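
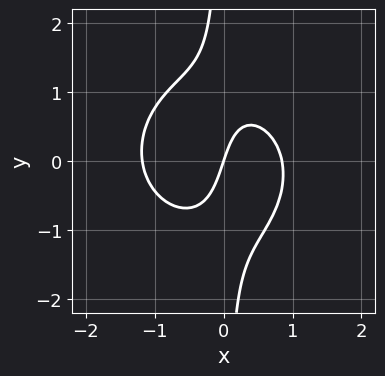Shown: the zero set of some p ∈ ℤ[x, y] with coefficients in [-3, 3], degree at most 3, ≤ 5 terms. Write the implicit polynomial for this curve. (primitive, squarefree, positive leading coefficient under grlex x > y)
3*x^3 + 3*x*y^2 + x^2 - 3*x + y

deg p = 3. The shape is more complex than any degree-2 curve.
Observable constraints: one x-axis crossing is at x = 0; one y-axis crossing is at y = 0.
Solving for integer coefficients yields p as stated.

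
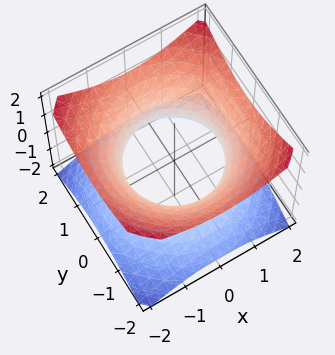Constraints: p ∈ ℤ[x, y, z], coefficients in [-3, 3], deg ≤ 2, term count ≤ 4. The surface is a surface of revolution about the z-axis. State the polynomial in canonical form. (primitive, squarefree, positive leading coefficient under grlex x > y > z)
2*x^2 + 2*y^2 - 3*z^2 - 3

The degree is 2 — the shape is more complex than any degree-1 surface.
Symmetries: the surface is invariant under rotation about z: p = q(x² + y², z).
Checking where it meets the axes: a circular section at z = 0 has radius between 1 and 2; no z-intercept at any integer in the box.
Fitting integer coefficients to these (and the overall shape) gives p.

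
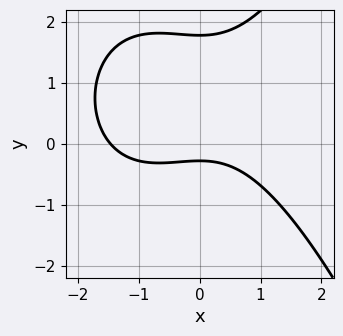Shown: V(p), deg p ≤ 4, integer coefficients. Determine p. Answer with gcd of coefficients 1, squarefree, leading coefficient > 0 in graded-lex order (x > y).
x^3 + x^2 - 2*y^2 + 3*y + 1

First, the degree is 3 — the shape is more complex than any degree-2 curve.
Finally, putting this together gives p.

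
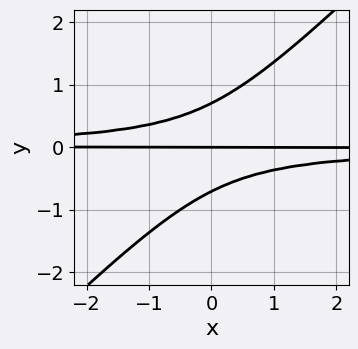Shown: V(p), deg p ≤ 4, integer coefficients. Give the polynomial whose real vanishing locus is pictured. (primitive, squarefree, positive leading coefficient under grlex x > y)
2*x*y^2 - 2*y^3 + y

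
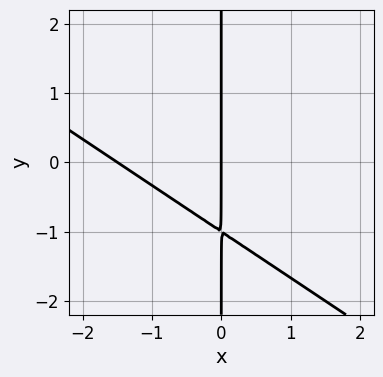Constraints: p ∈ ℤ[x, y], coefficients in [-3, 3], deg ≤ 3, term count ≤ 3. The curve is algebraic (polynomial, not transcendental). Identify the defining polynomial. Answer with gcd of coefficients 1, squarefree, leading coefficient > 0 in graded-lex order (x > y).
2*x^2 + 3*x*y + 3*x

The degree is 2 — no degree-1 curve has this shape.
From the axis intercepts and sections: one x-axis crossing is at x = 0; every point of the y-axis in the box is on the curve.
Putting this together gives p.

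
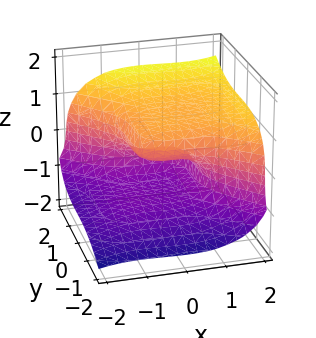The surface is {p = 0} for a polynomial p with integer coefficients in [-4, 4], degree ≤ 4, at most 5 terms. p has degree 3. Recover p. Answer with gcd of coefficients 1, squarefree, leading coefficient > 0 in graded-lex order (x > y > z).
x^3 - x^2*z + y^3 - 3*z^3 + 3*z

First, deg p = 3. A generic line meets the surface in up to 3 points.
Next, from the visible intercepts: the z-axis gridline crossings are at z ∈ {-1, 0, 1}; one y-axis crossing is at y = 0; one x-axis crossing is at x = 0.
Finally, fitting integer coefficients to these (and the overall shape) gives p.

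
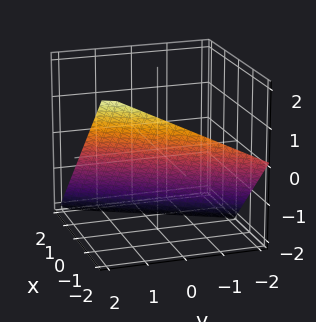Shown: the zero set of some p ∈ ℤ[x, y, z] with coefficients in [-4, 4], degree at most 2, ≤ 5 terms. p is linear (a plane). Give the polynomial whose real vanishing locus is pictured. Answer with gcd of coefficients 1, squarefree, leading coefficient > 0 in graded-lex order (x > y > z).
2*x - y + 2*z + 2

First, degree: the surface is flat (a plane), so deg p = 1.
Next, observable constraints: one y-axis crossing is at y = 2; one z-axis crossing is at z = -1; one x-axis crossing is at x = -1.
Finally, the integer polynomial consistent with all of this is the stated p.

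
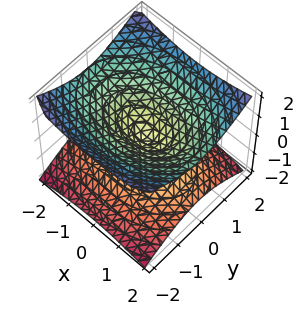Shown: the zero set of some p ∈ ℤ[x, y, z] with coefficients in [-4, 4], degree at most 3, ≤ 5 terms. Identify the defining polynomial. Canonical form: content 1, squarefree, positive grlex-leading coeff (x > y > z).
x^2 + 2*y^2 - 3*z^2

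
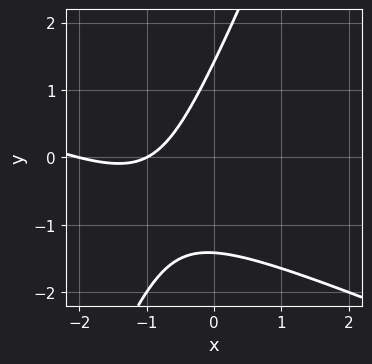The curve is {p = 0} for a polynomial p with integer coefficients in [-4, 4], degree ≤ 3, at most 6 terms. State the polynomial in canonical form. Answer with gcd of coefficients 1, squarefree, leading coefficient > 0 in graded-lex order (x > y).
First, degree: a generic line meets the curve in up to 2 points, so deg p = 2.
Then, against the integer gridlines: the x-axis gridline crossings are at x ∈ {-2, -1}.
Finally, solving for integer coefficients yields p as stated.

x^2 + 2*x*y - y^2 + 3*x + 2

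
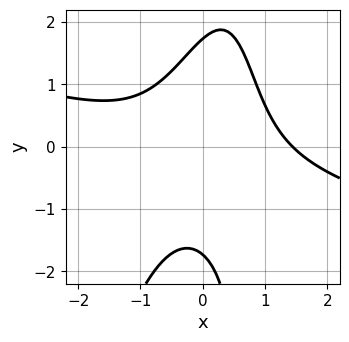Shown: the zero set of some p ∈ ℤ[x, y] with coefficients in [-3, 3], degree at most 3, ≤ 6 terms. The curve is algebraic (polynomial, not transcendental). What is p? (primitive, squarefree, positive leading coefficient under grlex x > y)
x^3 + 3*x^2*y - x*y^2 + y^2 - 3

deg p = 3.
The integer polynomial consistent with all of this is the stated p.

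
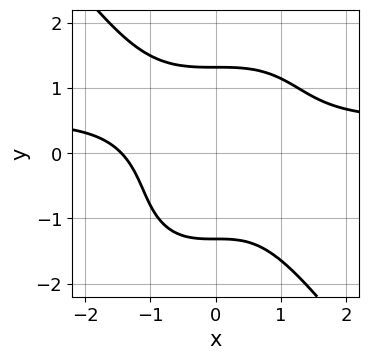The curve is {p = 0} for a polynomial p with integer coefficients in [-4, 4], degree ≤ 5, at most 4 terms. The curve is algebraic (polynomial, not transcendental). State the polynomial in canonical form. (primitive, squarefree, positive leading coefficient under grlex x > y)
2*x^3*y + y^4 - x^3 - 3

1. The degree is 4 — no degree-3 curve has this shape.
2. The integer polynomial consistent with all of this is the stated p.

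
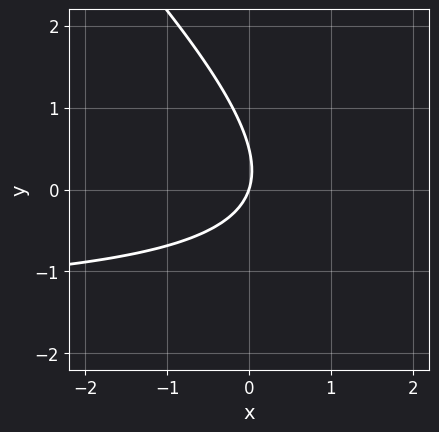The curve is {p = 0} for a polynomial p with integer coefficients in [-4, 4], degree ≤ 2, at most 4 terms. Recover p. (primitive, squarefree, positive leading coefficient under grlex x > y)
(a) The degree is 2 — the shape is more complex than any degree-1 curve.
(b) From the visible intercepts: it meets the x-axis at x = 0 (among the integer gridlines); one y-axis crossing is at y = 0.
(c) Assembling these constraints gives the stated polynomial.

2*x*y + 2*y^2 + 3*x - y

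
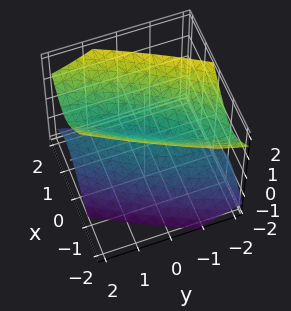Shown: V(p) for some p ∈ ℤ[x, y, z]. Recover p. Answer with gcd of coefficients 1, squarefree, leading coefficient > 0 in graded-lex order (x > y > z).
deg p = 2. A generic line meets the surface in up to 2 points.
Against the integer gridlines: it meets the z-axis at z = 0 (among the integer gridlines); it crosses the y-axis at the gridline y = 0; it meets the x-axis at x = 0 (among the integer gridlines).
Solving for integer coefficients yields p as stated.

3*x^2 - 3*x*y + y^2 - 2*z^2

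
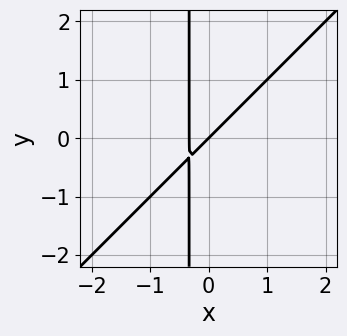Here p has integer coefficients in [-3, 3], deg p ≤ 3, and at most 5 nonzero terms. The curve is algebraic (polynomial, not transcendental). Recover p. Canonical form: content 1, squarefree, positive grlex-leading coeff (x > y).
3*x^2 - 3*x*y + x - y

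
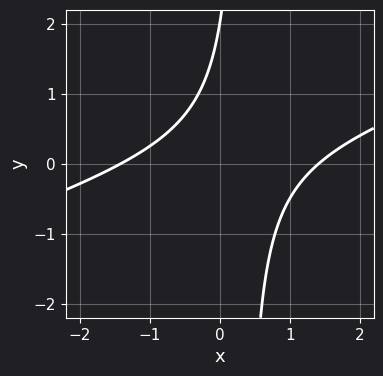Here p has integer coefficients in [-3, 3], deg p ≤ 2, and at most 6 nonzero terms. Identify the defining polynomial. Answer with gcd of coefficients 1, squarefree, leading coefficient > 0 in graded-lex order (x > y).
x^2 - 3*x*y + y - 2

The degree is 2 — the shape is more complex than any degree-1 curve.
Reading off the gridlines: one y-axis crossing is at y = 2.
Fitting integer coefficients to these (and the overall shape) gives p.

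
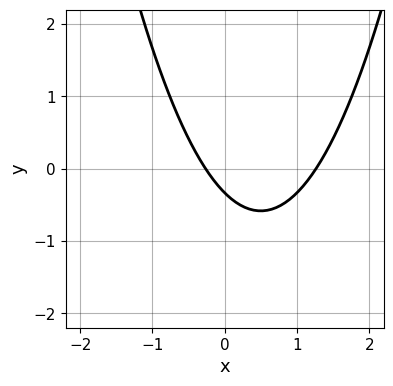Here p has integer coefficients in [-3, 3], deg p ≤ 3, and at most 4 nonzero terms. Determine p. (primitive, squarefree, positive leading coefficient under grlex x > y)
First, deg p = 2.
Finally, the integer polynomial consistent with all of this is the stated p.

3*x^2 - 3*x - 3*y - 1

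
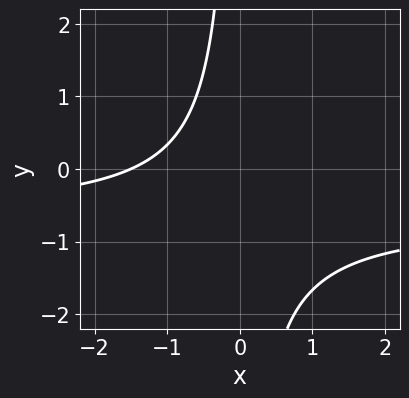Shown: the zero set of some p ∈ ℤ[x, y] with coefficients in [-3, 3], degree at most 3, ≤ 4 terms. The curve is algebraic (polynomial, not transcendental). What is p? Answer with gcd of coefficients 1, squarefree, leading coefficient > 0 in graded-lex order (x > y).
1. The degree is 2 — a generic line meets the curve in up to 2 points.
2. Observable constraints: the curve avoids every integer y-axis point in the box.
3. These observations pin down the coefficients.

3*x*y + 2*x + 3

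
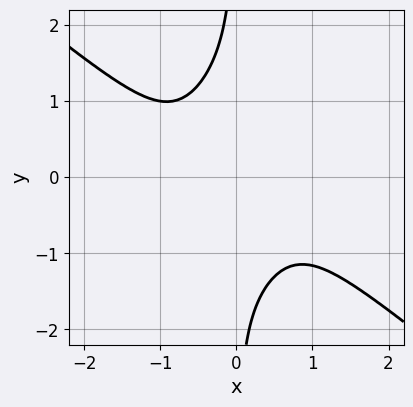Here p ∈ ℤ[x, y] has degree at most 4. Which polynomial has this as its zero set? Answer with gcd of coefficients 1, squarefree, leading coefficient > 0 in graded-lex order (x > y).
3*x^4 - 3*x^2*y^2 + 2*x*y^3 - x^2*y + 3

1. The degree is 4 — the shape is more complex than any degree-3 curve.
2. From the axis intercepts and sections: no y-intercept at any integer in the box; the curve avoids every integer x-axis point in the box.
3. Together with the visible shape, these determine p as stated.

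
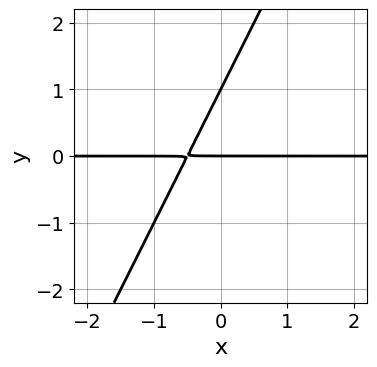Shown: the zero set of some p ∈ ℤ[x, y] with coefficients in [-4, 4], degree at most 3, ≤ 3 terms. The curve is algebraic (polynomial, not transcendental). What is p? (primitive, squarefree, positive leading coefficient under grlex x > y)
(a) deg p = 2.
(b) Checking where it meets the axes: the y-axis gridline crossings are at y ∈ {0, 1}; the visible x-axis segment lies entirely on the curve.
(c) Assembling these constraints gives the stated polynomial.

2*x*y - y^2 + y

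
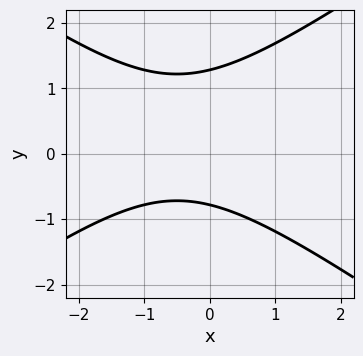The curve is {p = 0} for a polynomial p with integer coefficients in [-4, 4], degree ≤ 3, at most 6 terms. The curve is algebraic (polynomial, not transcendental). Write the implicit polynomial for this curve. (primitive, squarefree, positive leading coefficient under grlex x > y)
x^2 - 2*y^2 + x + y + 2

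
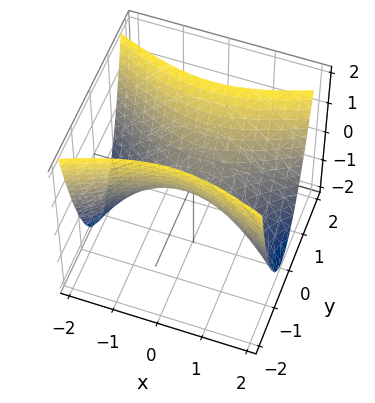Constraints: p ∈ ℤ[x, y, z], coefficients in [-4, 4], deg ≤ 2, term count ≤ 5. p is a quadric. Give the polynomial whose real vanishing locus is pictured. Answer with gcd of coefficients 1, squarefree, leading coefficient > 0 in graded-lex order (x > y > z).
x^2 - 3*y^2 + 2*z

The degree is 2 — a saddle surface; a quadric.
Symmetries: the x ↦ −x reflection is a symmetry, so x appears only in even powers; the y ↦ −y reflection is a symmetry, so y appears only in even powers.
From the axis intercepts and sections: it meets the y-axis at y = 0 (among the integer gridlines); it crosses the z-axis at the gridline z = 0.
Assembling these constraints gives the stated polynomial.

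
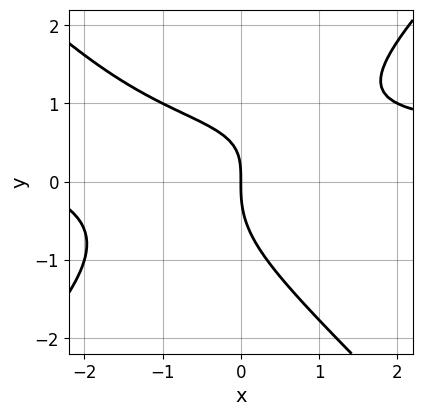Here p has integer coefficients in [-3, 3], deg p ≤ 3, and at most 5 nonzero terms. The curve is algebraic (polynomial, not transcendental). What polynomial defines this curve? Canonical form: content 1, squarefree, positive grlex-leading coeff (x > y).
deg p = 3.
Checking where it meets the axes: it crosses the y-axis at the gridline y = 0; it crosses the x-axis at the gridline x = 0.
Fitting integer coefficients to these (and the overall shape) gives p.

2*x^2*y - 2*y^3 - x^2 + 2*x*y - 3*x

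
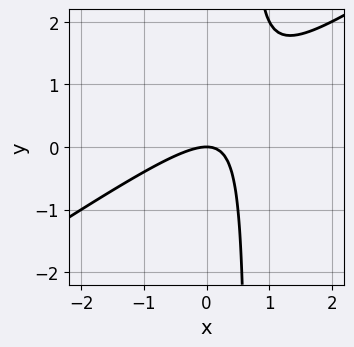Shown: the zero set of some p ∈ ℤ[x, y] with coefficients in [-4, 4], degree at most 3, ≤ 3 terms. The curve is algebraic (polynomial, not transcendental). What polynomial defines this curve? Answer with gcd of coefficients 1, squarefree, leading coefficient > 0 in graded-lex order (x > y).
2*x^2 - 3*x*y + 2*y

(a) deg p = 2.
(b) From the axis intercepts and sections: one y-axis crossing is at y = 0; it crosses the x-axis at the gridline x = 0.
(c) Matching integer coefficients to the picture gives p.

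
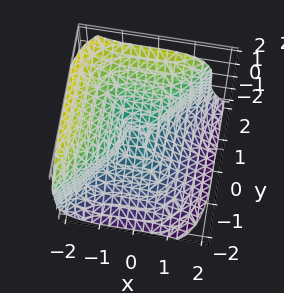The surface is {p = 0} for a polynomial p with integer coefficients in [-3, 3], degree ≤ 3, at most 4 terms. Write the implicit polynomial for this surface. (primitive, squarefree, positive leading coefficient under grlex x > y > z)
3*x^3 - 2*y^3 + 3*z^3 + 2*x^2

First, deg p = 3. No degree-2 surface has this shape.
Next, from the visible intercepts: one y-axis crossing is at y = 0; one x-axis crossing is at x = 0.
Finally, matching integer coefficients to the picture gives p.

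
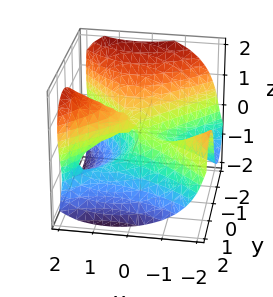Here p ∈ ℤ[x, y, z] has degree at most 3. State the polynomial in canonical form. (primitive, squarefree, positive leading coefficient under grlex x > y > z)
(a) The degree is 3 — the shape is more complex than any degree-2 surface.
(b) Checking where it meets the axes: it crosses the z-axis at the gridline z = 0; it meets the y-axis at y = 0 (among the integer gridlines); it crosses the x-axis at the gridline x = 0.
(c) Solving for integer coefficients yields p as stated.

3*x^2*y - 3*y^3 - 3*z^3 - x^2 + 3*x*z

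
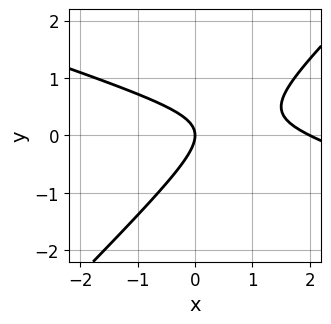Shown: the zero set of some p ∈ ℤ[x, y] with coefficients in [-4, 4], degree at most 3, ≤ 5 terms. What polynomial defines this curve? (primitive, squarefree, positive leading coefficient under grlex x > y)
x^2 + 2*x*y - 3*y^2 - 2*x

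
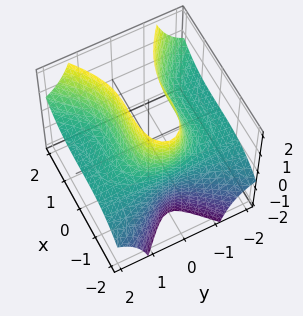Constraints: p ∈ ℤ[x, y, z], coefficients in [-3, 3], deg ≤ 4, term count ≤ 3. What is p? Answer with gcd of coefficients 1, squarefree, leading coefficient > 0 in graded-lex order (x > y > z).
(a) deg p = 3.
(b) Reading off the gridlines: the surface avoids every integer y-axis point in the box; it misses every integer gridline on the z-axis.
(c) Putting this together gives p.

x^3 - 3*y^2*z + 2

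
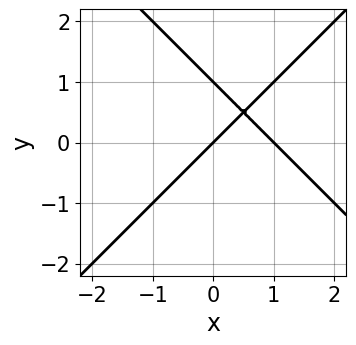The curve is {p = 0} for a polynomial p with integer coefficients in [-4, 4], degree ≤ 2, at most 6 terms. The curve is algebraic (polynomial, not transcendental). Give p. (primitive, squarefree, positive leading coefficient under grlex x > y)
x^2 - y^2 - x + y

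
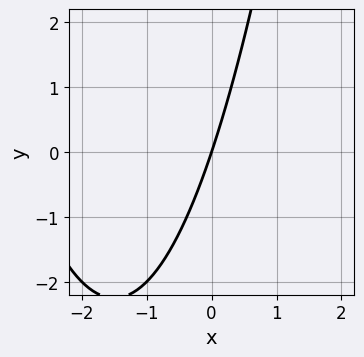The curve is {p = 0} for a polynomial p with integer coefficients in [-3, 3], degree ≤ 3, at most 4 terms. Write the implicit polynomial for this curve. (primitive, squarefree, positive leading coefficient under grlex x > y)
x^2 + 3*x - y

1. deg p = 2. A generic line meets the curve in up to 2 points.
2. Against the integer gridlines: it crosses the y-axis at the gridline y = 0; one x-axis crossing is at x = 0.
3. Solving for integer coefficients yields p as stated.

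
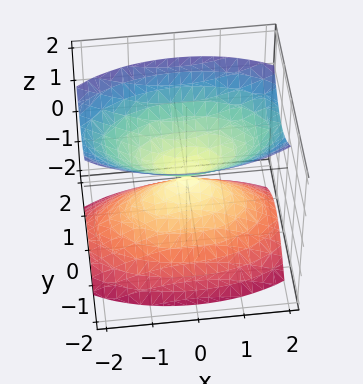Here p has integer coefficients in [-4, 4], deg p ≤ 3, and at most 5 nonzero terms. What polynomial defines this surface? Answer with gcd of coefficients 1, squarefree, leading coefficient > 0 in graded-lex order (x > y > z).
x^2 + 3*y^2 - 2*z^2

1. I count 2 distinct pieces.
2. The degree is 2 — two nappes meeting at a single point; a quadric.
3. Symmetries: mirror symmetry x ↦ −x ⇒ only even powers of x; it's symmetric under y → −y, forcing even powers of y; mirror symmetry z ↦ −z ⇒ only even powers of z.
4. Checking where it meets the axes: one z-axis crossing is at z = 0; it meets the y-axis at y = 0 (among the integer gridlines); it crosses the x-axis at the gridline x = 0.
5. Together with the visible shape, these determine p as stated.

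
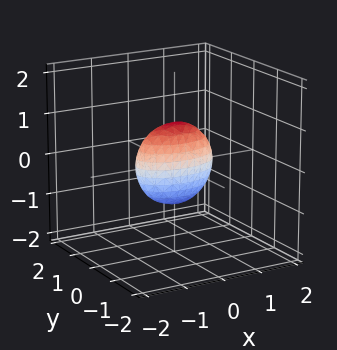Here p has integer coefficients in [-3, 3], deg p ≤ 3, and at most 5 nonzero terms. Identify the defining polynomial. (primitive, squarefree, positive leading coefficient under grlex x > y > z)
The degree is 2 — bounded and convex; a quadric.
Symmetries: mirror symmetry x ↦ −x ⇒ only even powers of x; the y ↦ −y reflection is a symmetry, so y appears only in even powers; the z ↦ −z reflection is a symmetry, so z appears only in even powers.
From the axis intercepts and sections: the z-axis gridline crossings are at z ∈ {-1, 1}; the x-axis gridline crossings are at x ∈ {-1, 1}.
Fitting integer coefficients to these (and the overall shape) gives p.

x^2 + 3*y^2 + z^2 - 1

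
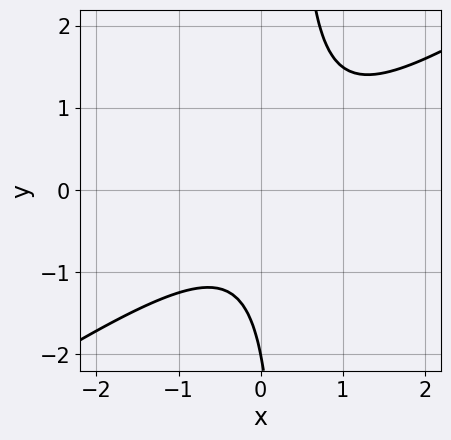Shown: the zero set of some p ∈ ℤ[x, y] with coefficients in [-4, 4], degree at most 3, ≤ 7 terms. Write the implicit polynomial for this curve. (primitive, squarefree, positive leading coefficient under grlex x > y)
2*x^2 - 3*x*y - x + y + 2

The degree is 2 — no degree-1 curve has this shape.
Checking where it meets the axes: no x-intercept at any integer in the box; one y-axis crossing is at y = -2.
Solving for integer coefficients yields p as stated.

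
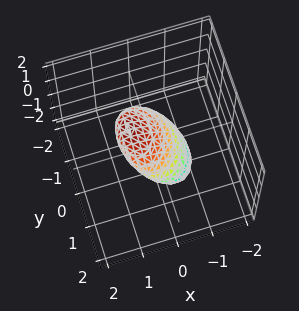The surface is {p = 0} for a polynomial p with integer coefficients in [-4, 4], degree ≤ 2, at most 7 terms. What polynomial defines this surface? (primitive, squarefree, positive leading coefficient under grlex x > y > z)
2*x^2 - 3*x*z + y^2 + y*z + 3*z^2 - 1

First, degree: no degree-1 surface has this shape, so deg p = 2.
Next, from the axis intercepts and sections: among the integer gridlines, it crosses the y-axis at y ∈ {-1, 1}.
Finally, matching integer coefficients to the picture gives p.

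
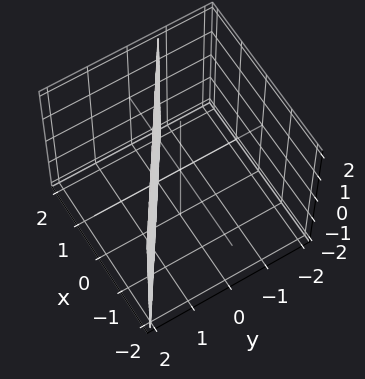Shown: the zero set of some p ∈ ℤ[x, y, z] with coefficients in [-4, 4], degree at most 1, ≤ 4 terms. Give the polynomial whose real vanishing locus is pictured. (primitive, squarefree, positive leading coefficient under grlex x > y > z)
1. deg p = 1.
2. From the axis intercepts and sections: one x-axis crossing is at x = 1; it misses every integer gridline on the z-axis.
3. Together with the visible shape, these determine p as stated.

2*x + 3*y - 2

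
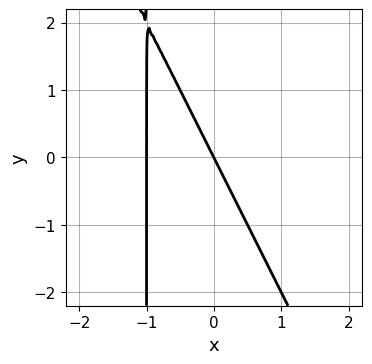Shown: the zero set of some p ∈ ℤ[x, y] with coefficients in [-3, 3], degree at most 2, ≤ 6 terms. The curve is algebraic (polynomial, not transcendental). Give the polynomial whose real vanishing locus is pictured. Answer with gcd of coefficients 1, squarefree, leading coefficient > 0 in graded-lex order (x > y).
The degree is 2 — the shape is more complex than any degree-1 curve.
Against the integer gridlines: one y-axis crossing is at y = 0; among the integer gridlines, it crosses the x-axis at x ∈ {-1, 0}.
The integer polynomial consistent with all of this is the stated p.

2*x^2 + x*y + 2*x + y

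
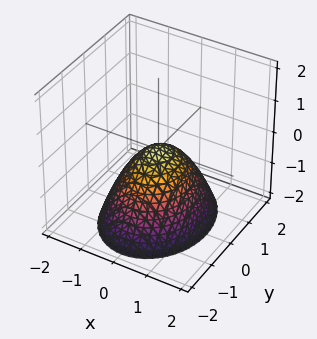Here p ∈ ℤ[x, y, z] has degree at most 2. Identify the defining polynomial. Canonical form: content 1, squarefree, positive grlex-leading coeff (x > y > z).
3*x^2 + 2*y^2 + 3*z

First, degree: a paraboloid; a quadric, so deg p = 2.
Then, symmetries: the y ↦ −y reflection is a symmetry, so y appears only in even powers; mirror symmetry x ↦ −x ⇒ only even powers of x.
Next, from the visible intercepts: one y-axis crossing is at y = 0; it meets the z-axis at z = 0 (among the integer gridlines); it meets the x-axis at x = 0 (among the integer gridlines).
Finally, the integer polynomial consistent with all of this is the stated p.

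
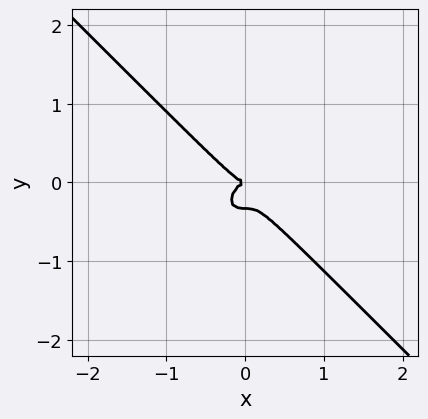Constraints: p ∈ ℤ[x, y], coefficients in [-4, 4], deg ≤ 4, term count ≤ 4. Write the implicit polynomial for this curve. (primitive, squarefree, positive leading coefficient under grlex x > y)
3*x^3 + 3*y^3 + y^2

(a) The degree is 3 — the shape is more complex than any degree-2 curve.
(b) From the axis intercepts and sections: one x-axis crossing is at x = 0; it meets the y-axis at y = 0 (among the integer gridlines).
(c) The integer polynomial consistent with all of this is the stated p.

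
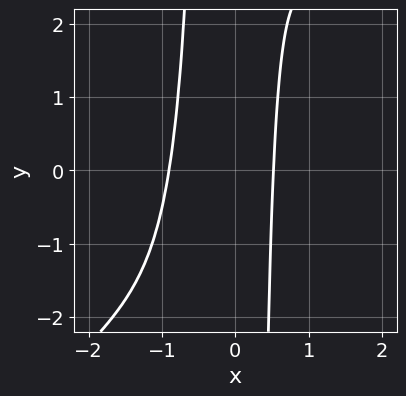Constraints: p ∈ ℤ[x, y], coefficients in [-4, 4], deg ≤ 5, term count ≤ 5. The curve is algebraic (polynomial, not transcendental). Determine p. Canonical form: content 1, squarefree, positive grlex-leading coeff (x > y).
2*x^4 - 2*x^3*y + 3*x^2 + 2*x - 2

First, degree: no degree-3 curve has this shape, so deg p = 4.
Next, reading off the gridlines: it misses every integer gridline on the y-axis.
Finally, the integer polynomial consistent with all of this is the stated p.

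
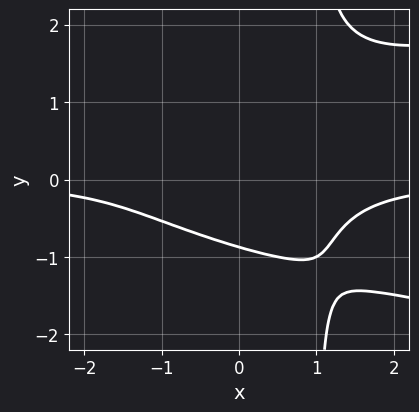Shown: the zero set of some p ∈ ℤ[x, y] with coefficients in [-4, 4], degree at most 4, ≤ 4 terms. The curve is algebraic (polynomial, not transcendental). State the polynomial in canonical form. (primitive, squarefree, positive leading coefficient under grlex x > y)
3*x*y^3 - 2*x^2*y - 3*y^3 - 2

1. The degree is 4 — the shape is more complex than any degree-3 curve.
2. From the axis intercepts and sections: it misses every integer gridline on the x-axis.
3. These observations pin down the coefficients.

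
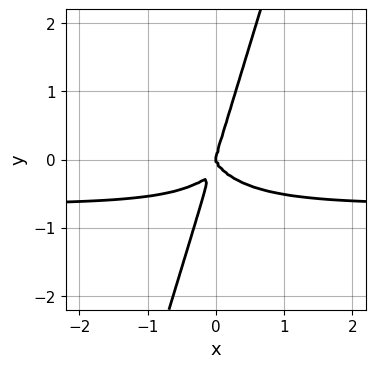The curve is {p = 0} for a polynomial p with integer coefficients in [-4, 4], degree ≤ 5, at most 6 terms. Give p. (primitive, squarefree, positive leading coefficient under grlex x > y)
(a) Degree: no degree-3 curve has this shape, so deg p = 4.
(b) Checking where it meets the axes: it meets the y-axis at y = 0 (among the integer gridlines); one x-axis crossing is at x = 0.
(c) The integer polynomial consistent with all of this is the stated p.

3*x^3*y + 3*x*y^3 - y^4 + 2*x^3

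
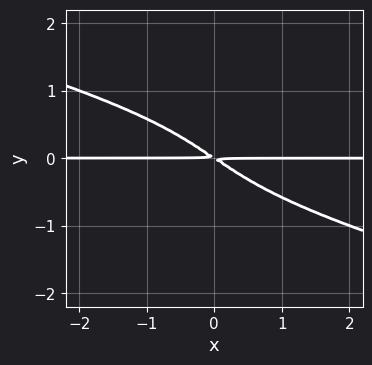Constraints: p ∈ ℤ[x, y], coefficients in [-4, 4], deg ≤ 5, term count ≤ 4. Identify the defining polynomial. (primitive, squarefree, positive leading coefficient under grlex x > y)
(a) deg p = 4. The shape is more complex than any degree-3 curve.
(b) Observable constraints: the visible x-axis segment lies entirely on the curve.
(c) Fitting integer coefficients to these (and the overall shape) gives p.

x*y^3 + 3*y^4 + 2*x*y + 3*y^2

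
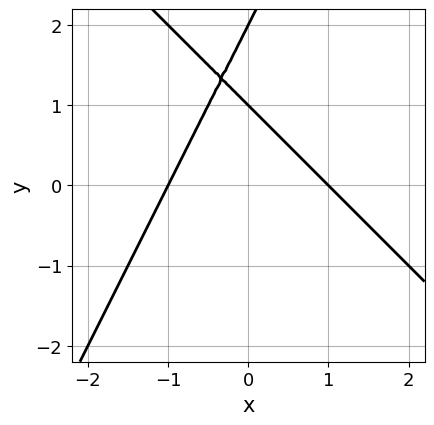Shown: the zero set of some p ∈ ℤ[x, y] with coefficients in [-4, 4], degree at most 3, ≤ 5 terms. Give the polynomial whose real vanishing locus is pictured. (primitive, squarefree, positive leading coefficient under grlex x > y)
2*x^2 + x*y - y^2 + 3*y - 2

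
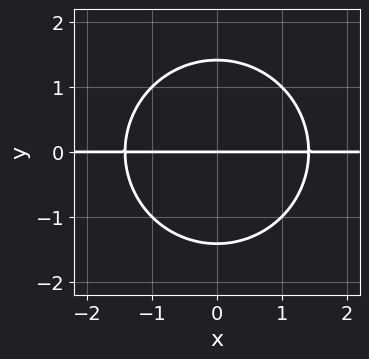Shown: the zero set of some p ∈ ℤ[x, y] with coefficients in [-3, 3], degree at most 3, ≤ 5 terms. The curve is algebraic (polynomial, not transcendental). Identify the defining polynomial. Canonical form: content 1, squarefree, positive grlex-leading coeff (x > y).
1. deg p = 3. A generic line meets the curve in up to 3 points.
2. Symmetries: mirror symmetry x ↦ −x ⇒ only even powers of x.
3. From the visible intercepts: it crosses the y-axis at the gridline y = 0; every point of the x-axis in the box is on the curve.
4. Together with the visible shape, these determine p as stated.

x^2*y + y^3 - 2*y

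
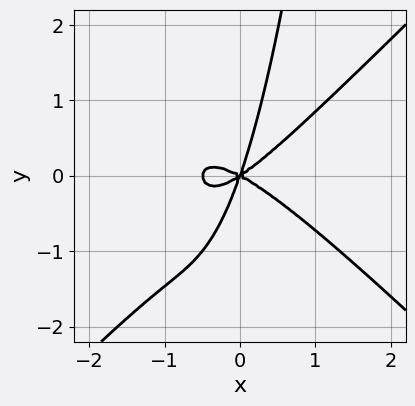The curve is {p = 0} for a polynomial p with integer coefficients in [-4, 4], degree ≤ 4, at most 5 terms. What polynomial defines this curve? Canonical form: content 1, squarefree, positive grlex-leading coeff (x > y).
2*x^4 - 2*x^2*y^2 + x^3 - 3*x*y^2 + y^3

The degree is 4 — the shape is more complex than any degree-3 curve.
Checking where it meets the axes: one y-axis crossing is at y = 0; one x-axis crossing is at x = 0.
Fitting integer coefficients to these (and the overall shape) gives p.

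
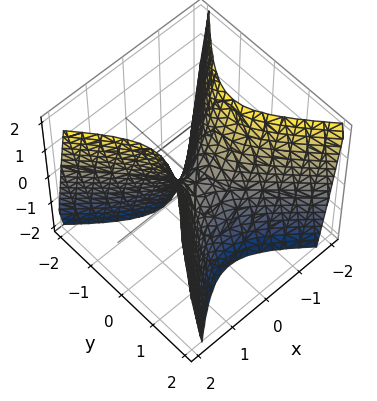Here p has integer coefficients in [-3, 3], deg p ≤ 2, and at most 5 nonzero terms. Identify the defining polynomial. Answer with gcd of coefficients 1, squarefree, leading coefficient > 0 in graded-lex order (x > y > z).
(a) The degree is 2 — a saddle surface; a quadric.
(b) Symmetries: it's symmetric under x → −x, forcing even powers of x; the y ↦ −y reflection is a symmetry, so y appears only in even powers.
(c) Observable constraints: one z-axis crossing is at z = 0; it meets the x-axis at x = 0 (among the integer gridlines); it meets the y-axis at y = 0 (among the integer gridlines).
(d) Together with the visible shape, these determine p as stated.

2*x^2 - 2*y^2 - z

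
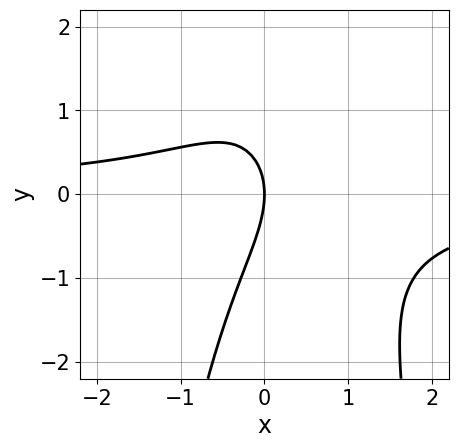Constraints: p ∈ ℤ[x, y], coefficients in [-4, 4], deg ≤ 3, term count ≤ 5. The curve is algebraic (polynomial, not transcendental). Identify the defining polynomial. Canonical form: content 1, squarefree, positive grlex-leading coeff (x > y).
First, the degree is 3 — the shape is more complex than any degree-2 curve.
Next, observable constraints: it meets the y-axis at y = 0 (among the integer gridlines); one x-axis crossing is at x = 0.
Finally, solving for integer coefficients yields p as stated.

2*x^2*y - x*y + y^2 + 2*x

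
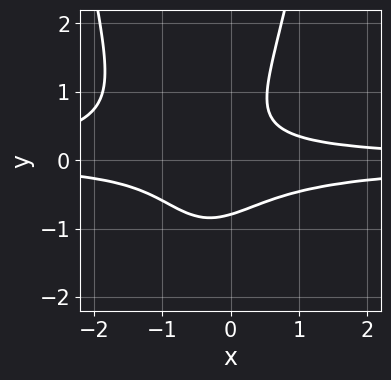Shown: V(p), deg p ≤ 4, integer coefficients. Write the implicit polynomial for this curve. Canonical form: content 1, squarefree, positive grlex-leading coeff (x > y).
The degree is 4 — a generic line meets the curve in up to 4 points.
From the visible intercepts: it misses every integer gridline on the x-axis.
Fitting integer coefficients to these (and the overall shape) gives p.

3*x^2*y^2 + 3*x*y^2 - 2*y^3 + x*y - 1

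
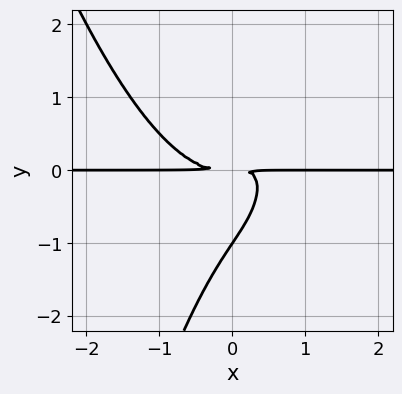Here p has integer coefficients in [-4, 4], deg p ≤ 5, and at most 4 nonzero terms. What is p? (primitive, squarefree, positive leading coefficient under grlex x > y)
3*x^3*y - 3*x*y^2 + 2*y^3 + 2*y^2

First, deg p = 4. A generic line meets the curve in up to 4 points.
Next, against the integer gridlines: it crosses the y-axis at the gridline y = -1; every point of the x-axis in the box is on the curve.
Finally, together with the visible shape, these determine p as stated.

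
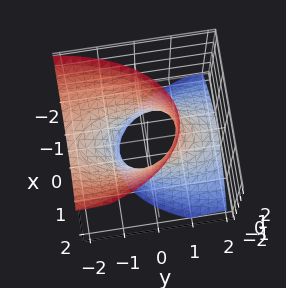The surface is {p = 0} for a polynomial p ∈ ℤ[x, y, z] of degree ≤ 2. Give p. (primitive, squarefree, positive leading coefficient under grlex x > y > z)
1. deg p = 2.
2. Checking where it meets the axes: no z-intercept at any integer in the box.
3. These observations pin down the coefficients.

3*x^2 + y^2 + 3*y*z - z^2 - 2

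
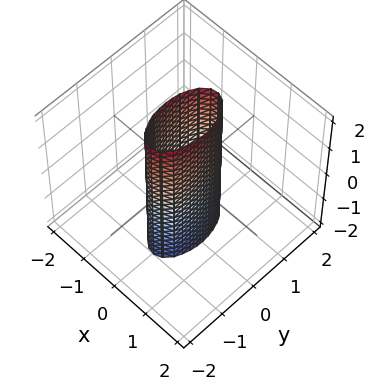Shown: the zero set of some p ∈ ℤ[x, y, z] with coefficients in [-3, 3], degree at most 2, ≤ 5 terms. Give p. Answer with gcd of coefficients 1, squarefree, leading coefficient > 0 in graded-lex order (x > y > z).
3*x^2 + y^2 - 1

deg p = 2.
Symmetries: it's symmetric under z → −z, forcing even powers of z; mirror symmetry y ↦ −y ⇒ only even powers of y; the x ↦ −x reflection is a symmetry, so x appears only in even powers.
Against the integer gridlines: among the integer gridlines, it crosses the y-axis at y ∈ {-1, 1}; no z-intercept at any integer in the box.
Together with the visible shape, these determine p as stated.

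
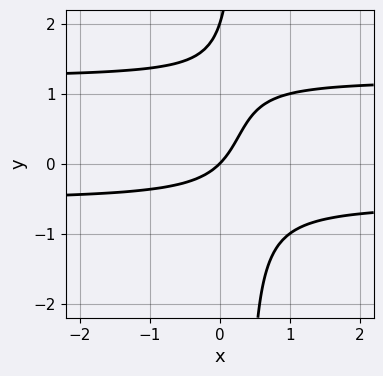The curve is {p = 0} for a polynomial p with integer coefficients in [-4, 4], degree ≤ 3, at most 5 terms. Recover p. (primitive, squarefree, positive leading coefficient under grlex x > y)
3*x*y^2 - 2*x*y - y^2 - 2*x + 2*y

(a) Degree: no degree-2 curve has this shape, so deg p = 3.
(b) Checking where it meets the axes: one x-axis crossing is at x = 0; the y-axis gridline crossings are at y ∈ {0, 2}.
(c) Together with the visible shape, these determine p as stated.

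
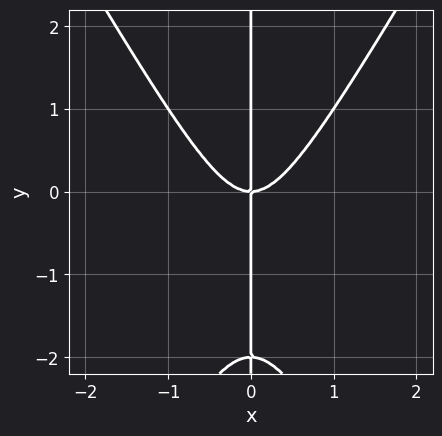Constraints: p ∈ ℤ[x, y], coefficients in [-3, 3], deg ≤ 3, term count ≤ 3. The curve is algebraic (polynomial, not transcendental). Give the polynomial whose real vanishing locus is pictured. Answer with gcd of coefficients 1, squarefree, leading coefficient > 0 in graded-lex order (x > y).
3*x^3 - x*y^2 - 2*x*y

First, the degree is 3 — a generic line meets the curve in up to 3 points.
Then, observable constraints: one x-axis crossing is at x = 0; every point of the y-axis in the box is on the curve.
Finally, assembling these constraints gives the stated polynomial.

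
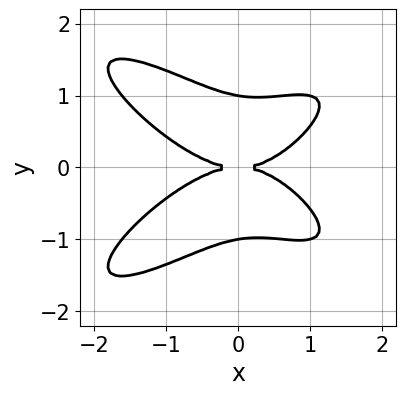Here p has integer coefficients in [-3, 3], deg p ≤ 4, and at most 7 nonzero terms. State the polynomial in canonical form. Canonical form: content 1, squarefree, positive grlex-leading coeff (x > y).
x^4 - 2*x^2*y^2 + 3*y^4 + x*y^2 - 3*y^2

(a) The degree is 4 — no degree-3 curve has this shape.
(b) Symmetries: mirror symmetry y ↦ −y ⇒ only even powers of y.
(c) Checking where it meets the axes: one x-axis crossing is at x = 0; the y-axis gridline crossings are at y ∈ {-1, 0, 1}.
(d) These observations pin down the coefficients.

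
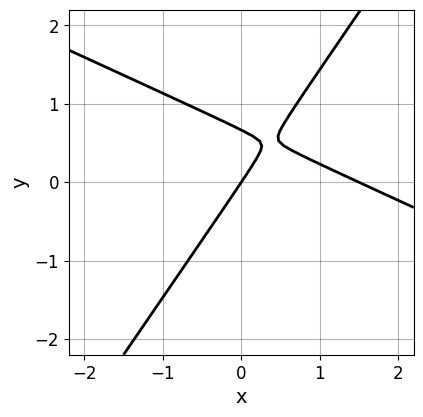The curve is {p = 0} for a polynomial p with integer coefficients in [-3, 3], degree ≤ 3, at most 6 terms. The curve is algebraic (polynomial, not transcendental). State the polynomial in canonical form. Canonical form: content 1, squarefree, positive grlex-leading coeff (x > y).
2*x^2 + 3*x*y - 3*y^2 - 3*x + 2*y

1. The degree is 2 — a generic line meets the curve in up to 2 points.
2. From the axis intercepts and sections: it meets the y-axis at y = 0 (among the integer gridlines); one x-axis crossing is at x = 0.
3. These observations pin down the coefficients.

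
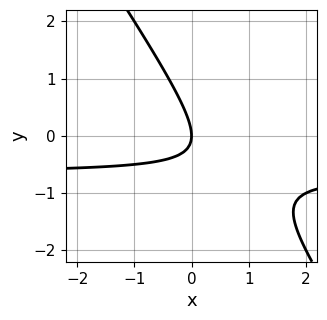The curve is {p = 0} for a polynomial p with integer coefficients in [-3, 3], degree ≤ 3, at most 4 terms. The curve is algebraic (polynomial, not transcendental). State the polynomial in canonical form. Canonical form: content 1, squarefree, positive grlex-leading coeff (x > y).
(a) The degree is 2 — no degree-1 curve has this shape.
(b) From the axis intercepts and sections: it crosses the y-axis at the gridline y = 0; one x-axis crossing is at x = 0.
(c) Assembling these constraints gives the stated polynomial.

3*x*y + 2*y^2 + 2*x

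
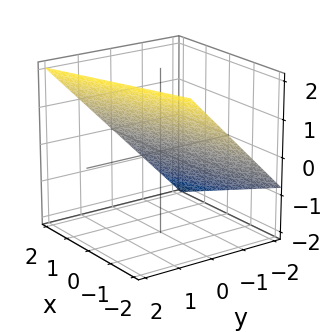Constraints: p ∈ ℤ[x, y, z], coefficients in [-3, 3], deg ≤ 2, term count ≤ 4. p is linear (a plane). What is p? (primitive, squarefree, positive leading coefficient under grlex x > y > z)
First, deg p = 1. Every cross-section is a straight line — this is a plane.
Next, from the axis intercepts and sections: it crosses the x-axis at the gridline x = 2.
Finally, the integer polynomial consistent with all of this is the stated p.

x - 3*y + 3*z - 2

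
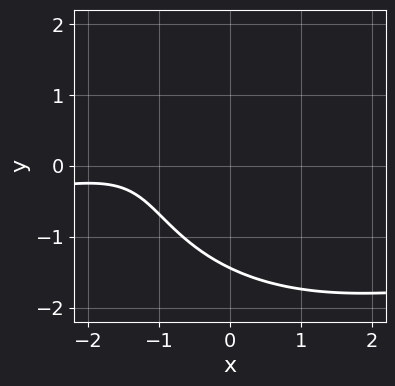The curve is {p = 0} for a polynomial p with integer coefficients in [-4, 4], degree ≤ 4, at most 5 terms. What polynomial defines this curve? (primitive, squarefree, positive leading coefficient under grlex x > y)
x^2*y + y^3 + x^2 + 3*x + 3

Degree: no degree-2 curve has this shape, so deg p = 3.
Against the integer gridlines: it misses every integer gridline on the x-axis.
Matching integer coefficients to the picture gives p.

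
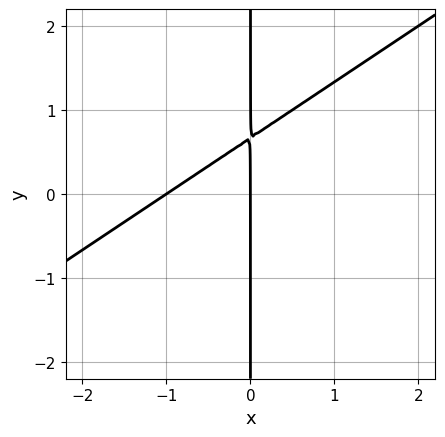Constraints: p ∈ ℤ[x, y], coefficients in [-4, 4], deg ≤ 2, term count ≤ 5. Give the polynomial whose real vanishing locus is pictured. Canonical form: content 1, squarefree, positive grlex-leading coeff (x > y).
1. The degree is 2 — a generic line meets the curve in up to 2 points.
2. Checking where it meets the axes: among the integer gridlines, it crosses the x-axis at x ∈ {-1, 0}; every point of the y-axis in the box is on the curve.
3. Solving for integer coefficients yields p as stated.

2*x^2 - 3*x*y + 2*x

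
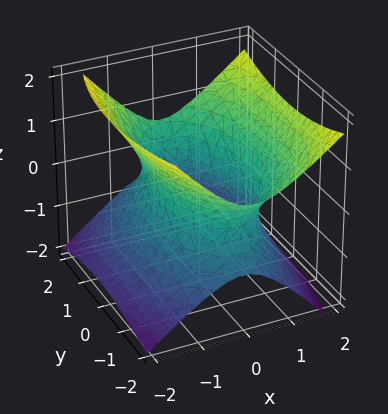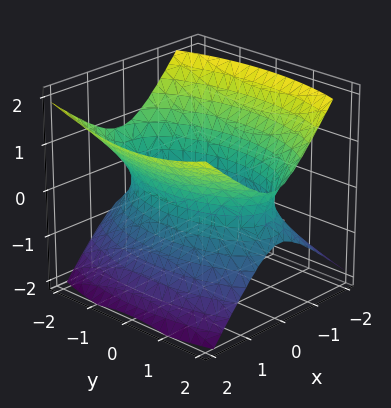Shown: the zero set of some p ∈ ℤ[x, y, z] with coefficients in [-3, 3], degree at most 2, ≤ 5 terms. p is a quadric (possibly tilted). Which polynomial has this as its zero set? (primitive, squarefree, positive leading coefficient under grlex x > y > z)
3*x^2 - x*z + y^2 - 3*z^2 - 3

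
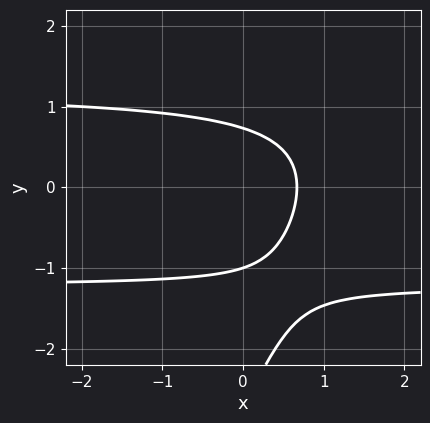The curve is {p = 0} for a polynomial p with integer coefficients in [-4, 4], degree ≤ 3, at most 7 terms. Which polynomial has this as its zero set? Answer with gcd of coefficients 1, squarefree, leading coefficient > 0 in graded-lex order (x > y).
2*x*y^2 - y^3 - 3*y^2 - 3*x + 2

The degree is 3 — a generic line meets the curve in up to 3 points.
Reading off the gridlines: it crosses the y-axis at the gridline y = -1.
These observations pin down the coefficients.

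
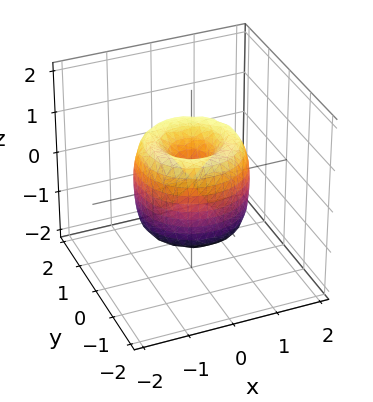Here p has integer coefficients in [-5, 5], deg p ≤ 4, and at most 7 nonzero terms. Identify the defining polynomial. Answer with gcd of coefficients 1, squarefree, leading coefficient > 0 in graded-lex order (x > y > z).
2*x^4 + 4*x^2*y^2 + 2*y^4 - 3*x^2 - 3*y^2 + z^2

(a) Degree: no degree-3 surface has this shape, so deg p = 4.
(b) Symmetry: the z-axis is an axis of rotation, so x and y enter only as x² + y².
(c) Observable constraints: it meets the x-axis at x = 0 (among the integer gridlines); it crosses the y-axis at the gridline y = 0; it meets the z-axis at z = 0 (among the integer gridlines); a circular section at z = 1 has radius between 0 and 1.
(d) The integer polynomial consistent with all of this is the stated p.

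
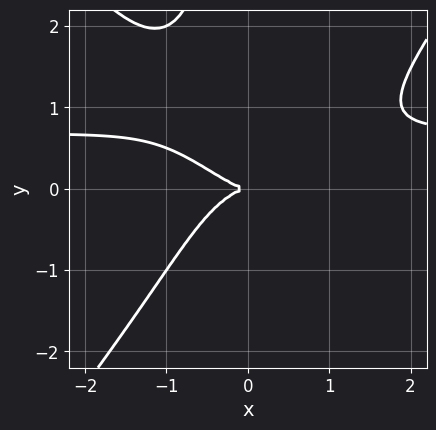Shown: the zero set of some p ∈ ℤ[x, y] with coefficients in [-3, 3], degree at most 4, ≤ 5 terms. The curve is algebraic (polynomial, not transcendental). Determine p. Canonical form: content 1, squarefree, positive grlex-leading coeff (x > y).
3*x^3*y - 2*x*y^3 - 2*x^3 - 3*y^2

First, deg p = 4.
Then, observable constraints: it meets the y-axis at y = 0 (among the integer gridlines); one x-axis crossing is at x = 0.
Finally, the integer polynomial consistent with all of this is the stated p.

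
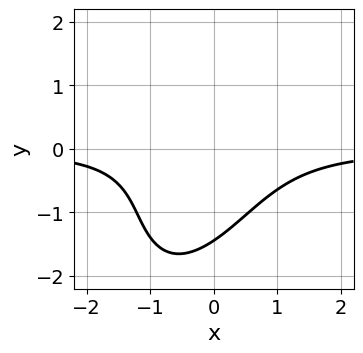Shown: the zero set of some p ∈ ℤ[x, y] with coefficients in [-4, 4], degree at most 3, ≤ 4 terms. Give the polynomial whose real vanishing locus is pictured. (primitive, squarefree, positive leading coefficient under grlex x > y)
3*x^2*y - 2*x*y^2 + y^3 + 3

1. deg p = 3. A generic line meets the curve in up to 3 points.
2. From the axis intercepts and sections: it misses every integer gridline on the x-axis.
3. Matching integer coefficients to the picture gives p.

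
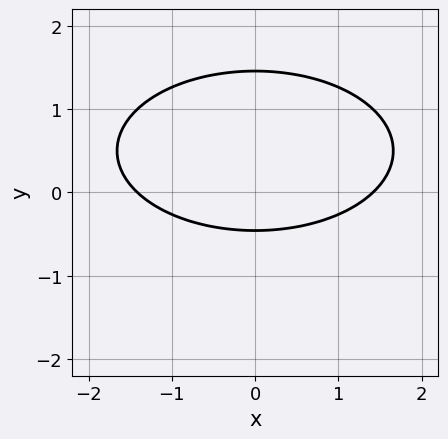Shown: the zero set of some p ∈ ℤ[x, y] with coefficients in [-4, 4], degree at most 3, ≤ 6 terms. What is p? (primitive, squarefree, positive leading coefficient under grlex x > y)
x^2 + 3*y^2 - 3*y - 2

First, deg p = 2. No degree-1 curve has this shape.
Next, symmetries: the x ↦ −x reflection is a symmetry, so x appears only in even powers.
Finally, together with the visible shape, these determine p as stated.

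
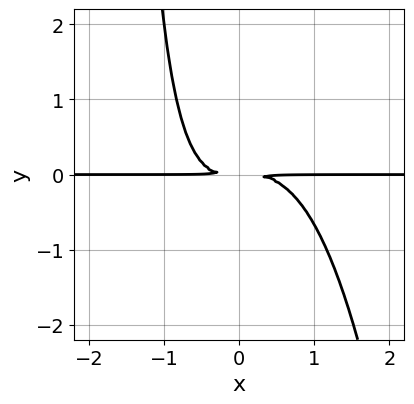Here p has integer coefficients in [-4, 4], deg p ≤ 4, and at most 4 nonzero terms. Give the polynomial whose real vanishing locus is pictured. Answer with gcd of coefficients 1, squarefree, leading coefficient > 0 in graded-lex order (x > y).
The degree is 4 — no degree-3 curve has this shape.
From the axis intercepts and sections: every point of the x-axis in the box is on the curve.
Solving for integer coefficients yields p as stated.

2*x^3*y + x*y^2 + 2*y^2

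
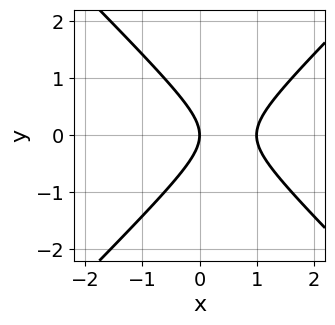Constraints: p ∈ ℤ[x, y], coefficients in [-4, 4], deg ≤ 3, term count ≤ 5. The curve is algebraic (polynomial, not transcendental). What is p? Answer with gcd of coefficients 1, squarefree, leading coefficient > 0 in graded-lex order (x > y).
(a) Degree: the shape is more complex than any degree-1 curve, so deg p = 2.
(b) Symmetries: the y ↦ −y reflection is a symmetry, so y appears only in even powers.
(c) From the visible intercepts: among the integer gridlines, it crosses the x-axis at x ∈ {0, 1}; one y-axis crossing is at y = 0.
(d) Solving for integer coefficients yields p as stated.

x^2 - y^2 - x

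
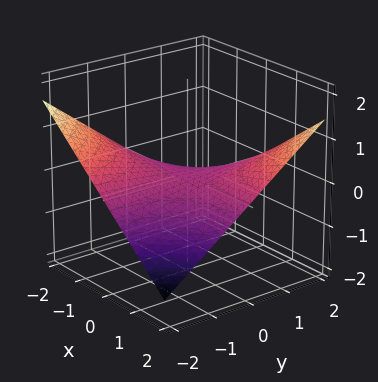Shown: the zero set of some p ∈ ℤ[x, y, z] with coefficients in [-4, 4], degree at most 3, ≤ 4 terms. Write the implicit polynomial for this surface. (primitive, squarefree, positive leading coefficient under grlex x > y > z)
First, the degree is 2 — a hyperbolic paraboloid; a quadric.
Next, checking where it meets the axes: it crosses the z-axis at the gridline z = 0; the visible x-axis segment lies entirely on the surface; the visible y-axis segment lies entirely on the surface.
Finally, together with the visible shape, these determine p as stated.

x*y - 3*z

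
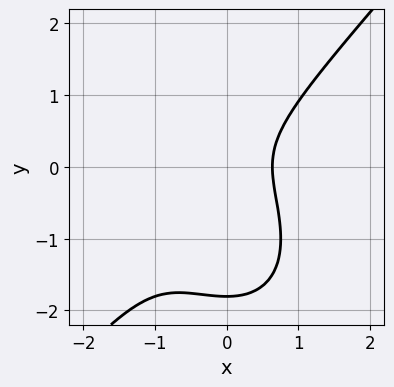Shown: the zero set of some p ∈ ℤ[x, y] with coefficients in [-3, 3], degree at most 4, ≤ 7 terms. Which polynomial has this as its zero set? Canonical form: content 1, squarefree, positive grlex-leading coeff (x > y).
deg p = 3. No degree-2 curve has this shape.
Putting this together gives p.

3*x^3 - 2*y^3 + 3*x^2 - 3*y^2 - 2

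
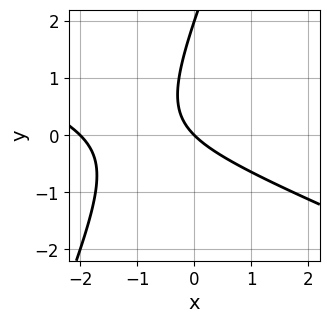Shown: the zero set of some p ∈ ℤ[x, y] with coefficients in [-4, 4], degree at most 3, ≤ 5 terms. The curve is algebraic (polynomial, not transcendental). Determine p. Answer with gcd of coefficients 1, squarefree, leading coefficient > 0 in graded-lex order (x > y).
x^2 + 2*x*y - y^2 + 2*x + 2*y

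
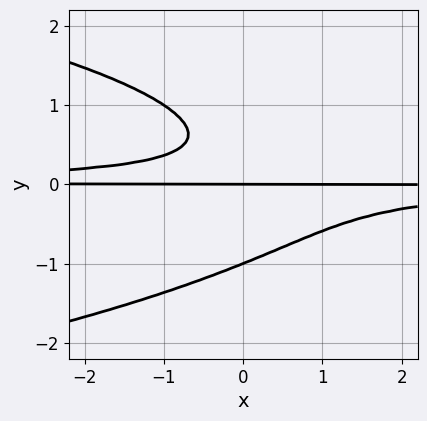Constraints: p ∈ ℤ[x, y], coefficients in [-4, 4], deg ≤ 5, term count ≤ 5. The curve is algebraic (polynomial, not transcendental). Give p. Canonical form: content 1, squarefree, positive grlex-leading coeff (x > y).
2*y^4 + 2*x*y^2 - y^2 + y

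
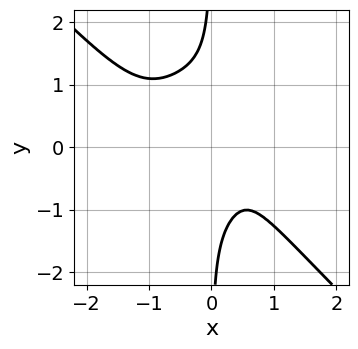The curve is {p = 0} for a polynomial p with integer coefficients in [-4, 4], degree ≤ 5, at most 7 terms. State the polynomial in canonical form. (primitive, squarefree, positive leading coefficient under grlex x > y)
First, the degree is 4 — the shape is more complex than any degree-3 curve.
Next, from the axis intercepts and sections: it misses every integer gridline on the x-axis; no y-intercept at any integer in the box.
Finally, assembling these constraints gives the stated polynomial.

3*x^4 + 3*x*y^3 + 3*x^3 - 2*x + 2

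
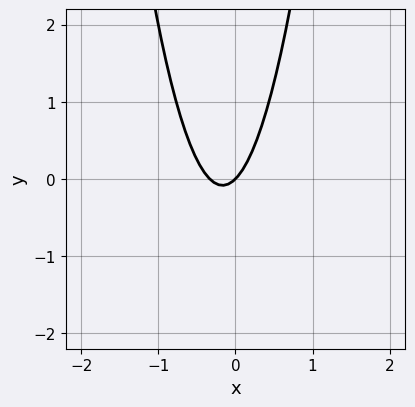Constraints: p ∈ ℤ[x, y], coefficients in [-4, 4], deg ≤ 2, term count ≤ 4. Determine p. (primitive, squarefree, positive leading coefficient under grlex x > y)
3*x^2 + x - y

1. deg p = 2.
2. Observable constraints: it crosses the y-axis at the gridline y = 0; one x-axis crossing is at x = 0.
3. Together with the visible shape, these determine p as stated.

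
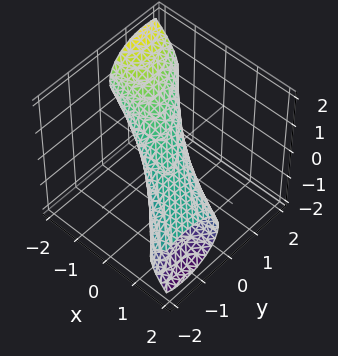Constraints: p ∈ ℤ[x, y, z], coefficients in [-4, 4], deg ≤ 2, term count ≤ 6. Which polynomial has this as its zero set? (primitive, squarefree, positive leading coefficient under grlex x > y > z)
(a) deg p = 2. No degree-1 surface has this shape.
(b) Observable constraints: among the integer gridlines, it crosses the x-axis at x ∈ {-1, 1}.
(c) Solving for integer coefficients yields p as stated.

x^2 + 3*x*y + 2*x*z + 2*y^2 + 3*z^2 - 1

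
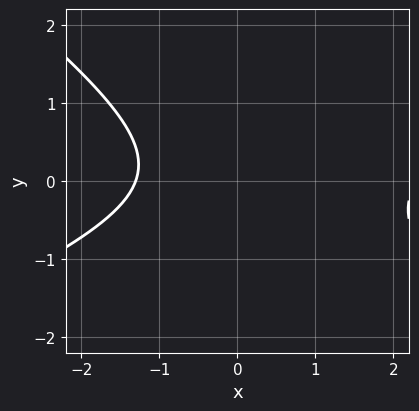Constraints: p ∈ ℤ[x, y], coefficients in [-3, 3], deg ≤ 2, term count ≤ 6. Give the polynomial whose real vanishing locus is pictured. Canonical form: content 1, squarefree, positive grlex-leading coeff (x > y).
x^2 - x*y - 3*y^2 - x - 3

The degree is 2 — a generic line meets the curve in up to 2 points.
Checking where it meets the axes: no y-intercept at any integer in the box.
Together with the visible shape, these determine p as stated.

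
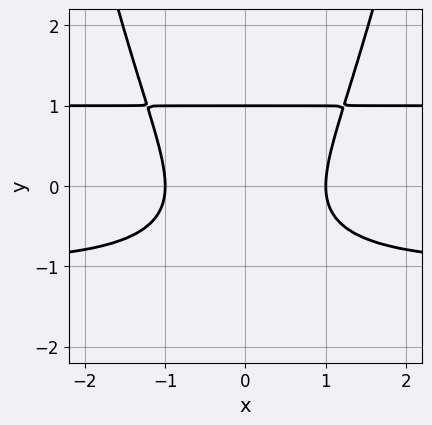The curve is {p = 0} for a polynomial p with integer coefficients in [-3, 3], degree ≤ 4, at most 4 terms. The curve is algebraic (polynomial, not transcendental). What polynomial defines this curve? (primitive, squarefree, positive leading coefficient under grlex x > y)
First, deg p = 4. No degree-3 curve has this shape.
Next, symmetries: mirror symmetry x ↦ −x ⇒ only even powers of x.
Next, from the axis intercepts and sections: it crosses the y-axis at the gridline y = 1; the x-axis gridline crossings are at x ∈ {-1, 1}.
Finally, matching integer coefficients to the picture gives p.

x^2*y^2 - y^3 - x^2 + 1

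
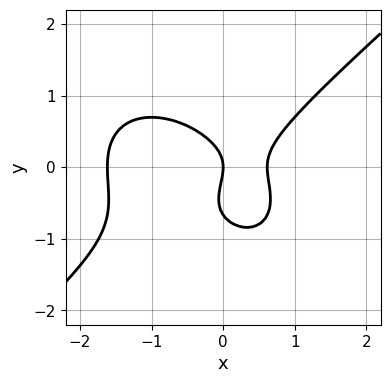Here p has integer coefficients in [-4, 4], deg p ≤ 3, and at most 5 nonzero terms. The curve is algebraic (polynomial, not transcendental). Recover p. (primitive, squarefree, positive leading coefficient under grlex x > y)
1. deg p = 3.
2. Against the integer gridlines: it meets the y-axis at y = 0 (among the integer gridlines); it crosses the x-axis at the gridline x = 0.
3. Putting this together gives p.

2*x^3 - 3*y^3 + 2*x^2 - 2*y^2 - 2*x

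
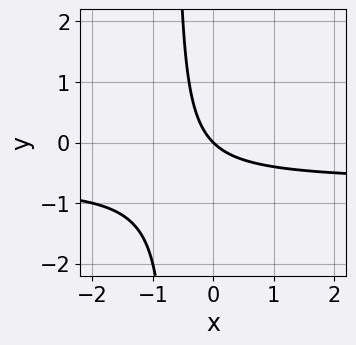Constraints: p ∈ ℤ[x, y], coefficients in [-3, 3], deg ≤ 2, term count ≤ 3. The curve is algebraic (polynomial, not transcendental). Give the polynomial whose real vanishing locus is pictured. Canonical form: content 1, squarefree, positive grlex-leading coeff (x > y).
First, deg p = 2.
Then, checking where it meets the axes: it crosses the x-axis at the gridline x = 0; it crosses the y-axis at the gridline y = 0.
Finally, assembling these constraints gives the stated polynomial.

3*x*y + 2*x + 2*y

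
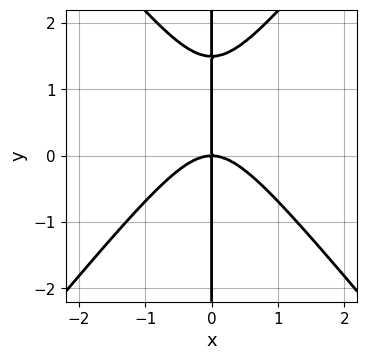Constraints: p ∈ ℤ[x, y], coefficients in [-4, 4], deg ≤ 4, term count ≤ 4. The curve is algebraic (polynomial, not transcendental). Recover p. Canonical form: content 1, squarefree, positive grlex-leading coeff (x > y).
1. The degree is 3 — the shape is more complex than any degree-2 curve.
2. Checking where it meets the axes: it crosses the x-axis at the gridline x = 0; every point of the y-axis in the box is on the curve.
3. Assembling these constraints gives the stated polynomial.

3*x^3 - 2*x*y^2 + 3*x*y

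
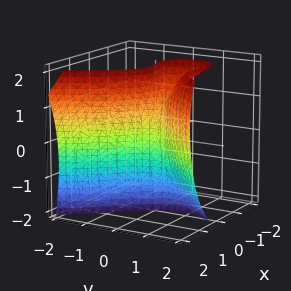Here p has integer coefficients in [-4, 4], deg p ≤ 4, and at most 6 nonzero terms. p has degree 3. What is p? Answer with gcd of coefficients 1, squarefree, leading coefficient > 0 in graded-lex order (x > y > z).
2*x^3 + y*z^2 - 2*x*z - 3*y^2 + 3*x

First, the degree is 3 — a generic line meets the surface in up to 3 points.
Then, observable constraints: one y-axis crossing is at y = 0; it crosses the x-axis at the gridline x = 0; every point of the z-axis in the box is on the surface.
Finally, together with the visible shape, these determine p as stated.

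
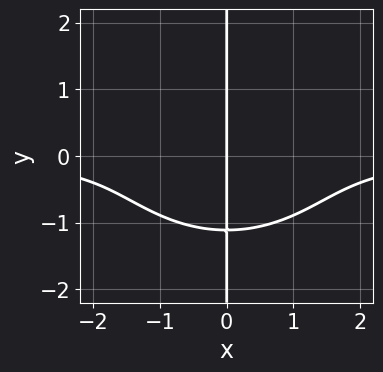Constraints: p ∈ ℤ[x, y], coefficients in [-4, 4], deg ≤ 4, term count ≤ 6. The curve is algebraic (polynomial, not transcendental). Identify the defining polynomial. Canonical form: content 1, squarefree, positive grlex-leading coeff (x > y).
2*x^3*y + 3*x*y^3 - x*y + 3*x

First, deg p = 4.
Next, checking where it meets the axes: the visible y-axis segment lies entirely on the curve; one x-axis crossing is at x = 0.
Finally, solving for integer coefficients yields p as stated.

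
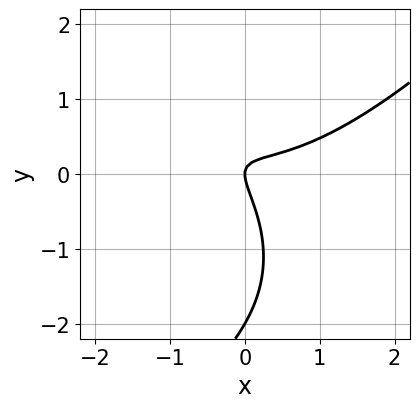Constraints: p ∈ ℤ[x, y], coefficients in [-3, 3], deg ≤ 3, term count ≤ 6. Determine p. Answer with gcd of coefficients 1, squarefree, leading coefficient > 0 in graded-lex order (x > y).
deg p = 3. A generic line meets the curve in up to 3 points.
Reading off the gridlines: one x-axis crossing is at x = 0; among the integer gridlines, it crosses the y-axis at y ∈ {-2, 0}.
These observations pin down the coefficients.

x^3 - y^3 - 3*x*y - 2*y^2 + x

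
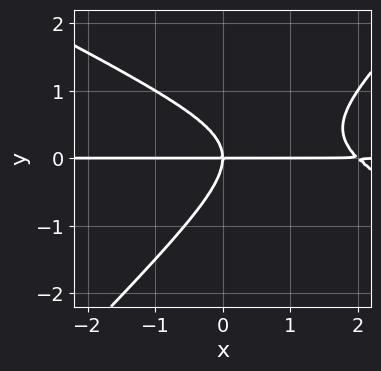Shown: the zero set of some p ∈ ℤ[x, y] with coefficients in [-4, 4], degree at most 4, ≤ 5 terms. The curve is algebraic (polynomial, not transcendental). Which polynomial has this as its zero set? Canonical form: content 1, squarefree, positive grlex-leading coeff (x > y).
x^2*y + x*y^2 - 2*y^3 - 2*x*y

First, the degree is 3 — no degree-2 curve has this shape.
Next, from the visible intercepts: it crosses the y-axis at the gridline y = 0; every point of the x-axis in the box is on the curve.
Finally, together with the visible shape, these determine p as stated.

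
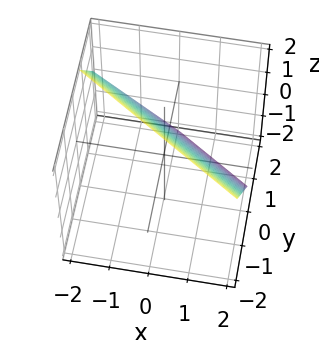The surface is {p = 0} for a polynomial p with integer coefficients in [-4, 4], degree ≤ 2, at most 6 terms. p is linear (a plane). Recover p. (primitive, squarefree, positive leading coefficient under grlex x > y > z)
2*x + 3*y + 2*z - 2

1. Degree: every cross-section is a straight line — this is a plane, so deg p = 1.
2. Checking where it meets the axes: one x-axis crossing is at x = 1; it meets the z-axis at z = 1 (among the integer gridlines).
3. Putting this together gives p.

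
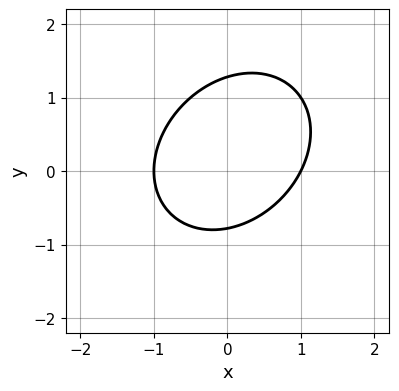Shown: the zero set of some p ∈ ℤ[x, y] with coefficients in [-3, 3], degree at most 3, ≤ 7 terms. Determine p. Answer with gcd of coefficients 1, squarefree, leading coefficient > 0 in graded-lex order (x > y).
First, deg p = 2. The shape is more complex than any degree-1 curve.
Next, reading off the gridlines: the x-axis gridline crossings are at x ∈ {-1, 1}.
Finally, solving for integer coefficients yields p as stated.

2*x^2 - x*y + 2*y^2 - y - 2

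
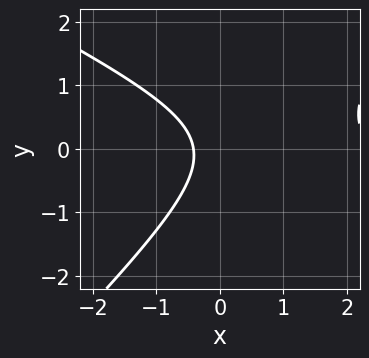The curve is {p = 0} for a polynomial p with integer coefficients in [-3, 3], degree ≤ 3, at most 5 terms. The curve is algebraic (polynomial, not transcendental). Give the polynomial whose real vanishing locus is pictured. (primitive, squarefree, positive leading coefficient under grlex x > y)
1. Degree: no degree-1 curve has this shape, so deg p = 2.
2. Reading off the gridlines: the curve avoids every integer y-axis point in the box.
3. The integer polynomial consistent with all of this is the stated p.

x^2 + x*y - 2*y^2 - 2*x - 1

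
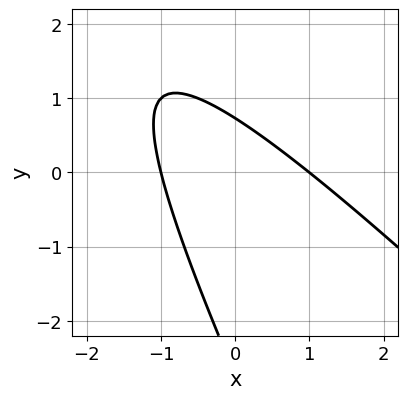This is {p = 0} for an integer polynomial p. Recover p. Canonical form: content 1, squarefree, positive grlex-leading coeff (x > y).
Degree: the shape is more complex than any degree-1 curve, so deg p = 2.
Reading off the gridlines: the x-axis gridline crossings are at x ∈ {-1, 1}.
The integer polynomial consistent with all of this is the stated p.

2*x^2 + 3*x*y + y^2 + 2*y - 2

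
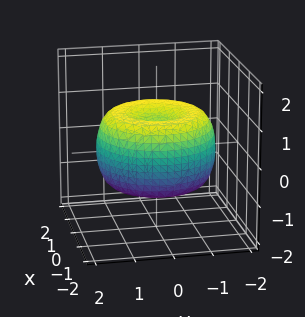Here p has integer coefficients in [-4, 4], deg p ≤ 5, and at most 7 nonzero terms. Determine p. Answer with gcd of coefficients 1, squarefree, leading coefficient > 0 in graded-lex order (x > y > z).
x^4 + 2*x^2*y^2 + y^4 - 2*x^2 - 2*y^2 + 2*z^2 - 1

First, deg p = 4. The shape is more complex than any degree-3 surface.
Next, symmetry: the surface is invariant under rotation about z: p = q(x² + y², z).
Next, from the axis intercepts and sections: a circular section at z = -1 has radius exactly 1.
Finally, fitting integer coefficients to these (and the overall shape) gives p.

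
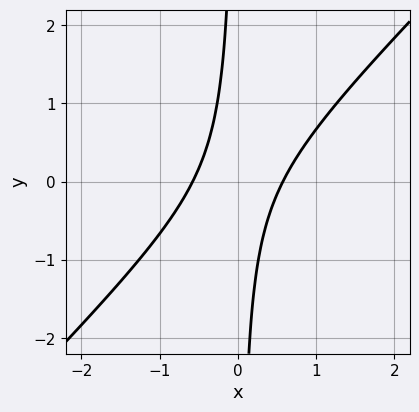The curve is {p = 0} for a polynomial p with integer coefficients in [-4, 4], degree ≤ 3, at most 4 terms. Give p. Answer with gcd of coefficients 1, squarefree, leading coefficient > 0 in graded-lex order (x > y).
3*x^2 - 3*x*y - 1

The degree is 2 — no degree-1 curve has this shape.
Against the integer gridlines: the curve avoids every integer y-axis point in the box.
Fitting integer coefficients to these (and the overall shape) gives p.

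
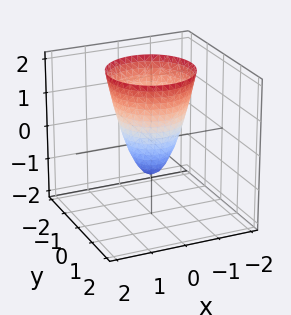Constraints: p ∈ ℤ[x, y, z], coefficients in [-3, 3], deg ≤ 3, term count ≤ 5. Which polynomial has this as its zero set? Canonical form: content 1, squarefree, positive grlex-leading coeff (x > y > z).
(a) Degree: the shape is more complex than any degree-1 surface, so deg p = 2.
(b) Symmetries: rotational symmetry about the z-axis ⇒ p depends on x, y only through x² + y².
(c) Observable constraints: one z-axis crossing is at z = -1; a circular section at z = 0 has radius between 0 and 1.
(d) Matching integer coefficients to the picture gives p.

2*x^2 + 2*y^2 - z - 1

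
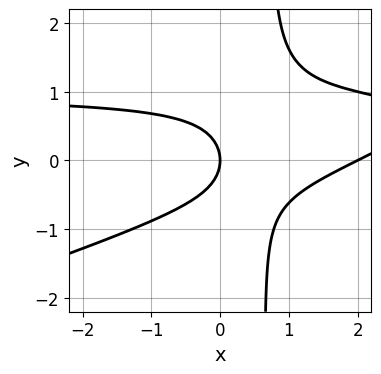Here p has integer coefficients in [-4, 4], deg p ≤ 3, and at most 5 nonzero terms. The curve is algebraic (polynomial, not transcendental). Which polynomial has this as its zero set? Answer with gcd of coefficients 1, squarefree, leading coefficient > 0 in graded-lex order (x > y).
x^2*y - 3*x*y^2 - x^2 + 2*y^2 + 2*x

(a) deg p = 3. The shape is more complex than any degree-2 curve.
(b) Reading off the gridlines: the x-axis gridline crossings are at x ∈ {0, 2}; one y-axis crossing is at y = 0.
(c) The integer polynomial consistent with all of this is the stated p.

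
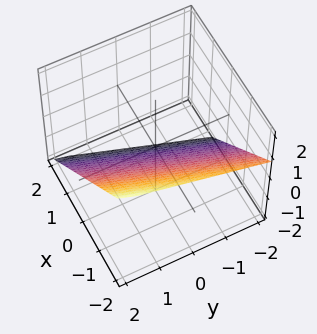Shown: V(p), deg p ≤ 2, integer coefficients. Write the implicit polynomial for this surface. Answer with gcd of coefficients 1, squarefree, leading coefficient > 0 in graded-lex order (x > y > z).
3*x - y + 3*z + 2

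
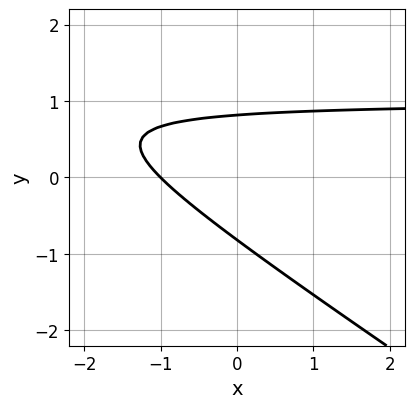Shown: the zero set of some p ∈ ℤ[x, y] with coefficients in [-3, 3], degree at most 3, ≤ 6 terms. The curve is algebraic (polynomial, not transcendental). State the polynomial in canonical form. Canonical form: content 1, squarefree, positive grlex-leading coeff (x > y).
The degree is 2 — a generic line meets the curve in up to 2 points.
Checking where it meets the axes: it meets the x-axis at x = -1 (among the integer gridlines).
The integer polynomial consistent with all of this is the stated p.

2*x*y + 3*y^2 - 2*x - 2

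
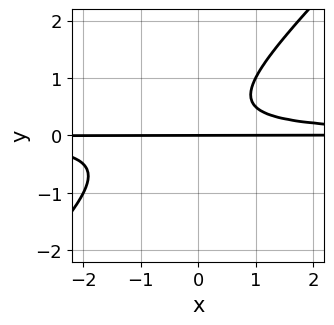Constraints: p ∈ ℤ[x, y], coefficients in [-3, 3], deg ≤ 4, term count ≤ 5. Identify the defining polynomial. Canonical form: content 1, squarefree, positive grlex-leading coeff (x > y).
2*x*y^2 - 2*y^3 + y^2 - y

1. deg p = 3.
2. Observable constraints: it meets the y-axis at y = 0 (among the integer gridlines); the visible x-axis segment lies entirely on the curve.
3. Together with the visible shape, these determine p as stated.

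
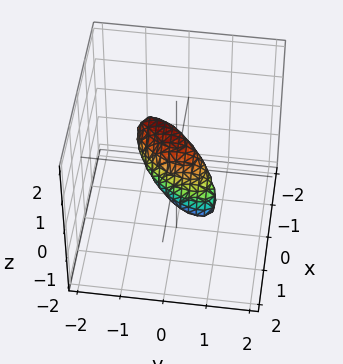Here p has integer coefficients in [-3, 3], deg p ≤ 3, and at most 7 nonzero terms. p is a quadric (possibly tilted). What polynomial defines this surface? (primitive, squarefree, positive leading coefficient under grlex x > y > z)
1. Degree: the shape is more complex than any degree-1 surface, so deg p = 2.
2. Putting this together gives p.

3*x^2 - 3*x*y + 3*x*z + 2*y^2 + 3*z^2 - 1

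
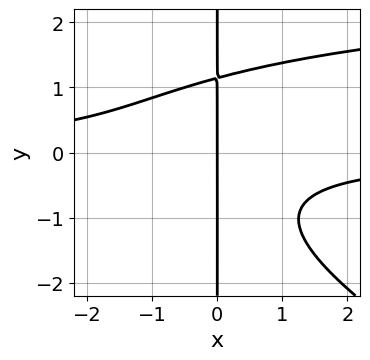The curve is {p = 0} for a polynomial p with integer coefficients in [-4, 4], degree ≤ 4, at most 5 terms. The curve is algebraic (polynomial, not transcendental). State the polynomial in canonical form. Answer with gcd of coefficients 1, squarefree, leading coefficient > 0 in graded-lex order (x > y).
x^2*y^2 + 2*x*y^3 - 3*x^2*y - 3*x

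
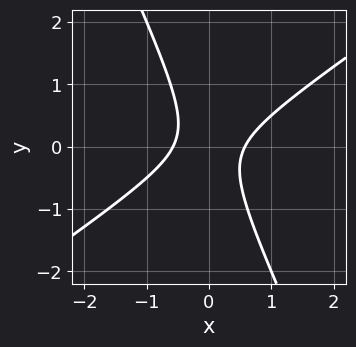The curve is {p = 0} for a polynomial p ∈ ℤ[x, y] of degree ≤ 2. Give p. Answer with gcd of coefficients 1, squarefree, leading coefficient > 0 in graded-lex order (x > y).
The degree is 2 — a generic line meets the curve in up to 2 points.
Observable constraints: the curve avoids every integer y-axis point in the box.
Assembling these constraints gives the stated polynomial.

3*x^2 - 3*x*y - 2*y^2 - 1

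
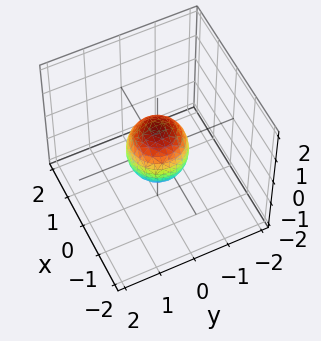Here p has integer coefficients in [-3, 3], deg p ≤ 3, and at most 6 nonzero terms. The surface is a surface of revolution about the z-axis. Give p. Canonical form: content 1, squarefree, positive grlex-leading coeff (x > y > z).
3*x^2 + 3*y^2 + 2*z^2 - 2

First, degree: a generic line meets the surface in up to 2 points, so deg p = 2.
Then, symmetries: the z-axis is an axis of rotation, so x and y enter only as x² + y².
Then, reading off the gridlines: a circular section at z = 0 has radius between 0 and 1; among the integer gridlines, it crosses the z-axis at z ∈ {-1, 1}.
Finally, assembling these constraints gives the stated polynomial.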